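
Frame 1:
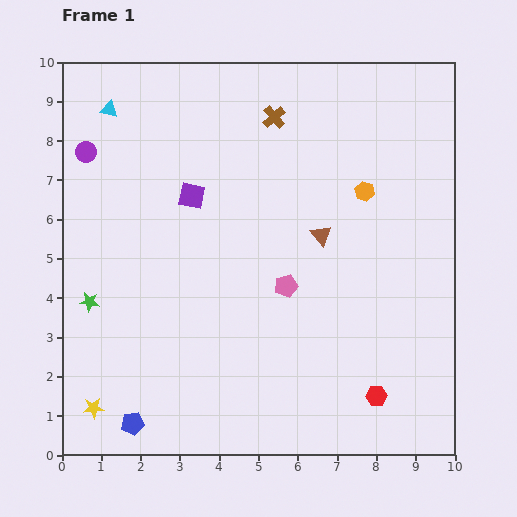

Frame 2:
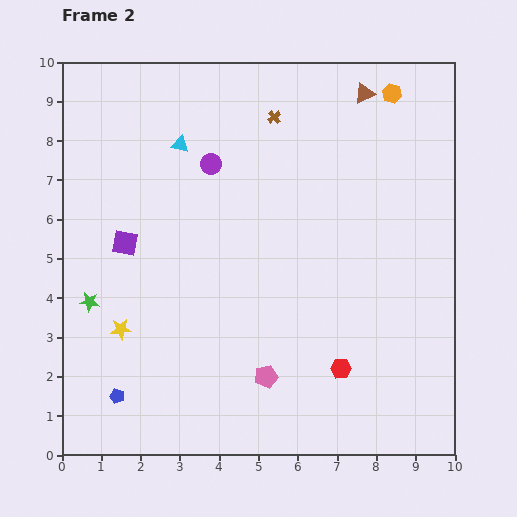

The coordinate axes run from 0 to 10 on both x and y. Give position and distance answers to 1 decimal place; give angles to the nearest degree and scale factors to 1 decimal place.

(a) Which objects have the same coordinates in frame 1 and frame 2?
the green star, the brown cross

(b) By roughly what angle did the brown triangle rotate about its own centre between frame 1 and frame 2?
45° clockwise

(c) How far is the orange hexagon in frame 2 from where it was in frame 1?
2.6

The orange hexagon moved from (7.7, 6.7) to (8.4, 9.2), a distance of √(0.7² + 2.5²) ≈ 2.6.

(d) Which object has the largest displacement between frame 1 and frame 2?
the brown triangle

(moved 3.8; next 3.2)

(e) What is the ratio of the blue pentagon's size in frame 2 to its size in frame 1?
0.6×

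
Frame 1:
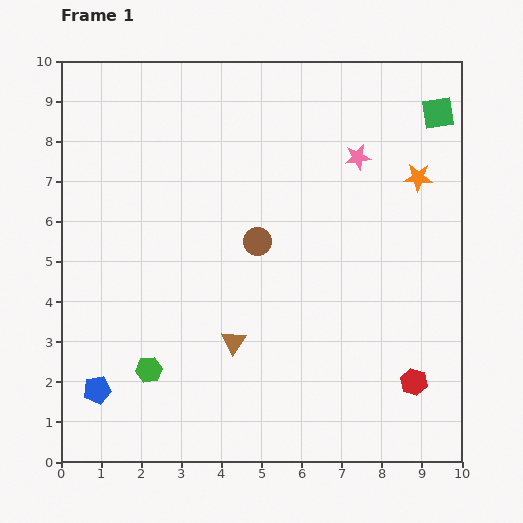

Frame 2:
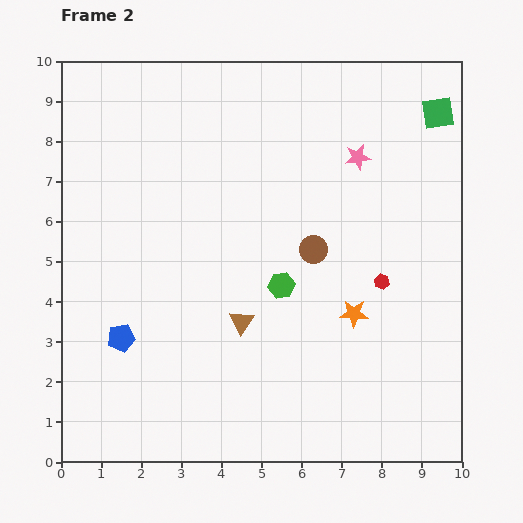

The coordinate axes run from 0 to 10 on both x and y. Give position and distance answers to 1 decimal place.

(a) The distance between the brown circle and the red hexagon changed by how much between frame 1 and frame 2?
-3.3

Distance in frame 1: 5.2. Distance in frame 2: 1.9.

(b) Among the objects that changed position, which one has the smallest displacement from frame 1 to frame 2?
the brown triangle

(moved 0.5)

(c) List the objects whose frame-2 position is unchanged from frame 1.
the green square, the pink star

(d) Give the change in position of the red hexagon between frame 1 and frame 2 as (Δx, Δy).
(-0.8, 2.5)

The red hexagon was at (8.8, 2.0) in frame 1 and (8.0, 4.5) in frame 2.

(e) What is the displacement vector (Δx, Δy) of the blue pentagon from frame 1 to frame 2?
(0.6, 1.3)

The blue pentagon was at (0.9, 1.8) in frame 1 and (1.5, 3.1) in frame 2.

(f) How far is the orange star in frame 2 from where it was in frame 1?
3.8

The orange star moved from (8.9, 7.1) to (7.3, 3.7), a distance of √(1.6² + 3.4²) ≈ 3.8.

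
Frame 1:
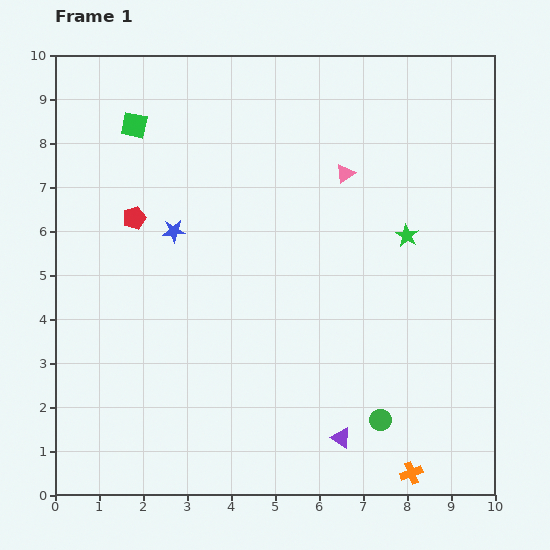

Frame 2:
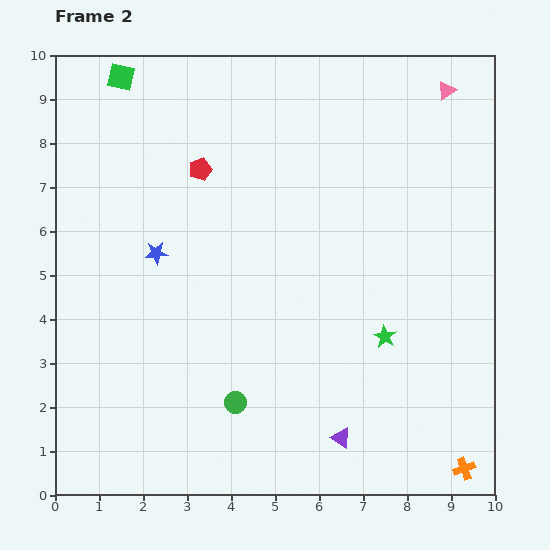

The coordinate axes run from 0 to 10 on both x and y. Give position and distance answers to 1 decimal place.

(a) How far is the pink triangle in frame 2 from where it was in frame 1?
3.0

The pink triangle moved from (6.6, 7.3) to (8.9, 9.2), a distance of √(2.3² + 1.9²) ≈ 3.0.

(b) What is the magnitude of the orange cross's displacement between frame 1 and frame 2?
1.2

The orange cross moved from (8.1, 0.5) to (9.3, 0.6), a distance of √(1.2² + 0.1²) ≈ 1.2.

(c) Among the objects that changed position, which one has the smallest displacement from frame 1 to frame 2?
the blue star

(moved 0.6)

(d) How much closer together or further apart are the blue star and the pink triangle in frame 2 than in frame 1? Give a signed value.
+3.5

Distance in frame 1: 4.1. Distance in frame 2: 7.6.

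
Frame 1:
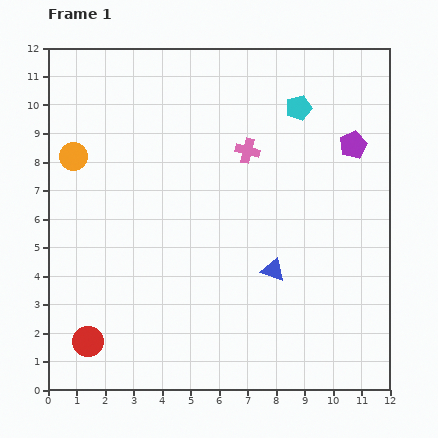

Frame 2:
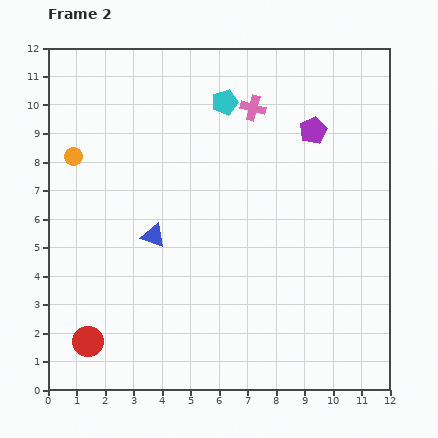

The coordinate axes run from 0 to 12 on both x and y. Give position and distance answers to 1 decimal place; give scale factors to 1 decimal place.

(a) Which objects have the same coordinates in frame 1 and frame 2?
the red circle, the orange circle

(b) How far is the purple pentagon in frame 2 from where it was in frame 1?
1.5

The purple pentagon moved from (10.7, 8.6) to (9.3, 9.1), a distance of √(1.4² + 0.5²) ≈ 1.5.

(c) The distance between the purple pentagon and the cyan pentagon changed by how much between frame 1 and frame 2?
+1.0

Distance in frame 1: 2.3. Distance in frame 2: 3.3.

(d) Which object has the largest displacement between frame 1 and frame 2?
the blue triangle

(moved 4.4; next 2.6)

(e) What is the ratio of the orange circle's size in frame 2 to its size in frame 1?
0.6×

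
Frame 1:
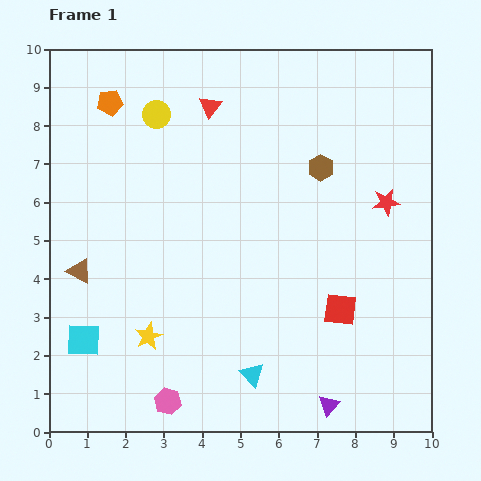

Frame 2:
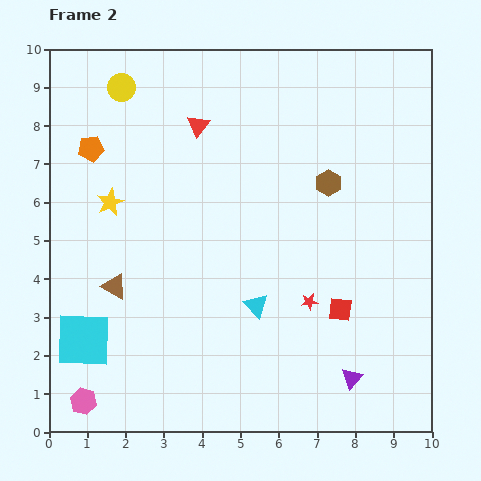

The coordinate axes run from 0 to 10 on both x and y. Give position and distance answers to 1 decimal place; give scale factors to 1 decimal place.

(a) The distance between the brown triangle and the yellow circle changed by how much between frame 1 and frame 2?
+0.6

Distance in frame 1: 4.6. Distance in frame 2: 5.2.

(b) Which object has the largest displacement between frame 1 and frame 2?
the yellow star

(moved 3.6; next 3.3)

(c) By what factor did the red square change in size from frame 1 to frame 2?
0.7×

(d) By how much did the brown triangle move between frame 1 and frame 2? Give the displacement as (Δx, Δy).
(0.9, -0.4)

The brown triangle was at (0.8, 4.2) in frame 1 and (1.7, 3.8) in frame 2.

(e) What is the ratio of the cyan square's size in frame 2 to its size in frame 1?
1.6×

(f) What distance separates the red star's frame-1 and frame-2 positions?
3.3

The red star moved from (8.8, 6.0) to (6.8, 3.4), a distance of √(2.0² + 2.6²) ≈ 3.3.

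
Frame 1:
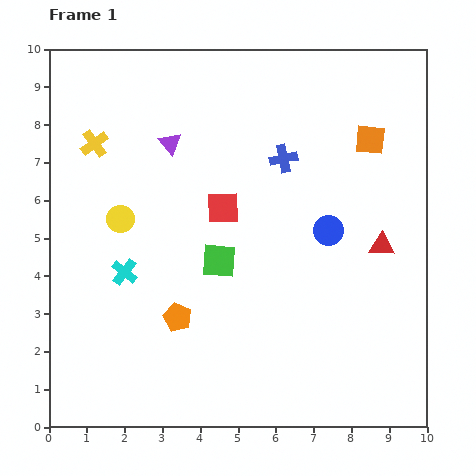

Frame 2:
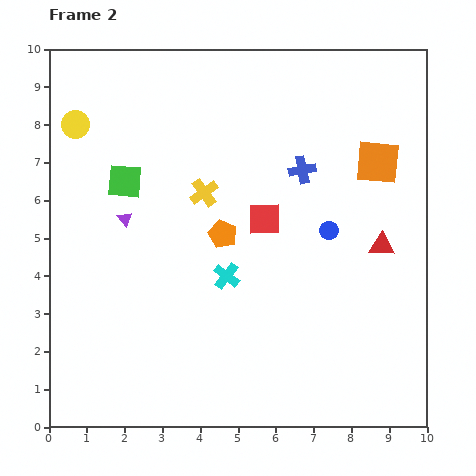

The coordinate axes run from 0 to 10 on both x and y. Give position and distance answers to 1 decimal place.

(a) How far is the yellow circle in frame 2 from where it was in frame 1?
2.8

The yellow circle moved from (1.9, 5.5) to (0.7, 8.0), a distance of √(1.2² + 2.5²) ≈ 2.8.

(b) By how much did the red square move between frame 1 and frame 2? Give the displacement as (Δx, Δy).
(1.1, -0.3)

The red square was at (4.6, 5.8) in frame 1 and (5.7, 5.5) in frame 2.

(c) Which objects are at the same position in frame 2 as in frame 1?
the blue circle, the red triangle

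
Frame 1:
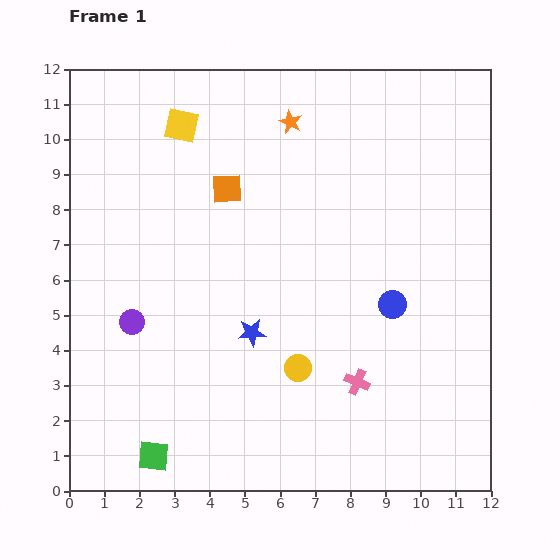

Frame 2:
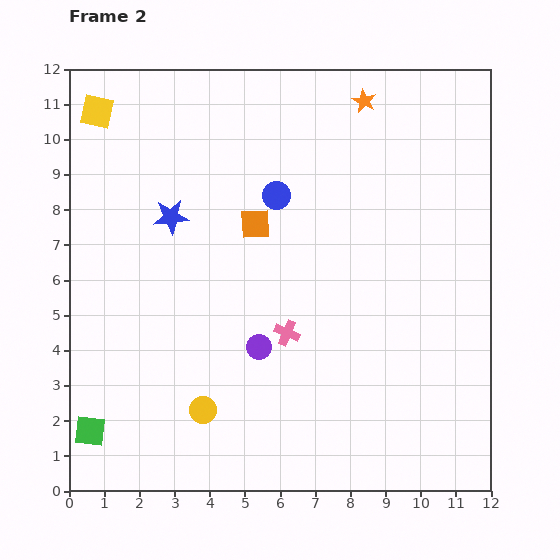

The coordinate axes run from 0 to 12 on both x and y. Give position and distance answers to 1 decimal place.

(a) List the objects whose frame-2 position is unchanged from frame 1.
none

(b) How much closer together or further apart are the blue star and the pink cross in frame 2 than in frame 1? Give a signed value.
+1.4

Distance in frame 1: 3.3. Distance in frame 2: 4.7.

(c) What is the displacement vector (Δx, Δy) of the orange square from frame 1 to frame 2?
(0.8, -1.0)

The orange square was at (4.5, 8.6) in frame 1 and (5.3, 7.6) in frame 2.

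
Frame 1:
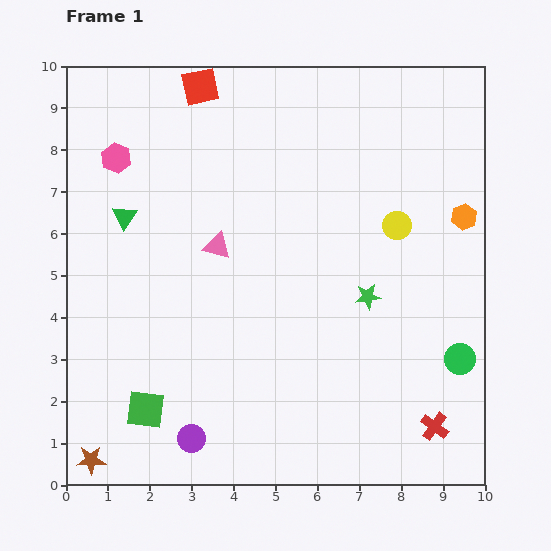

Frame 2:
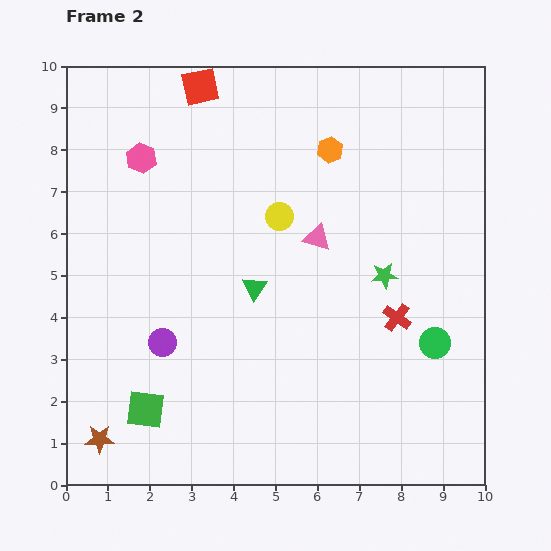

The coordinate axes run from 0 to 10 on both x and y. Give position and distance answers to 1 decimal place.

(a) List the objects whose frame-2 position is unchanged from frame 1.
the red square, the green square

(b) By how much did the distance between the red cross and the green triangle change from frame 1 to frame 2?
-5.4

Distance in frame 1: 8.9. Distance in frame 2: 3.5.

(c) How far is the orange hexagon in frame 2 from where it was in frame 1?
3.6

The orange hexagon moved from (9.5, 6.4) to (6.3, 8.0), a distance of √(3.2² + 1.6²) ≈ 3.6.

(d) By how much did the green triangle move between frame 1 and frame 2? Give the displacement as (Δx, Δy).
(3.1, -1.7)

The green triangle was at (1.4, 6.4) in frame 1 and (4.5, 4.7) in frame 2.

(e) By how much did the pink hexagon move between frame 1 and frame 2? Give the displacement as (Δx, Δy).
(0.6, 0.0)

The pink hexagon was at (1.2, 7.8) in frame 1 and (1.8, 7.8) in frame 2.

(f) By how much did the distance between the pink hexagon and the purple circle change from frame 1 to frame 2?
-2.5

Distance in frame 1: 6.9. Distance in frame 2: 4.4.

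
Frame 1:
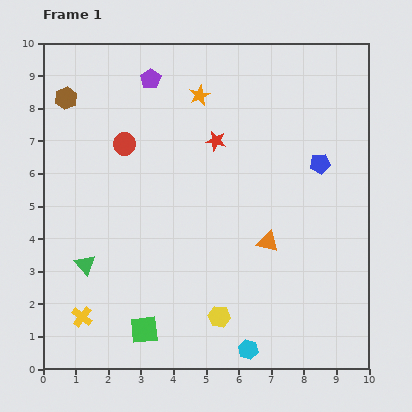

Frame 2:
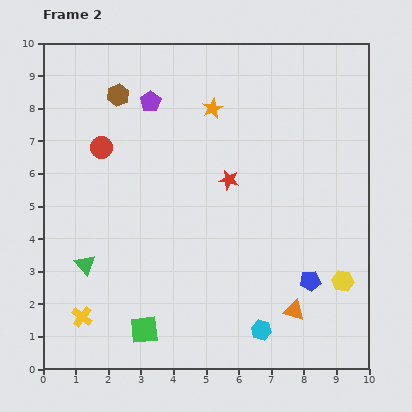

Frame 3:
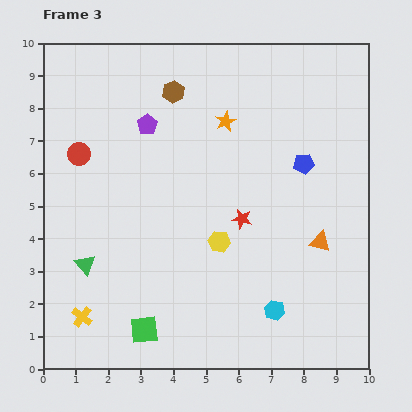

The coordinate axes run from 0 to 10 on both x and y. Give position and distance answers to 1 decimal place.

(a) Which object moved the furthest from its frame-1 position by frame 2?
the yellow hexagon

(moved 4.0; next 3.6)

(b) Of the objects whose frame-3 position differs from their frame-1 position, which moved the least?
the blue pentagon

(moved 0.5)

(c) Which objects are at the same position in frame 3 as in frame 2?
the green triangle, the green square, the yellow cross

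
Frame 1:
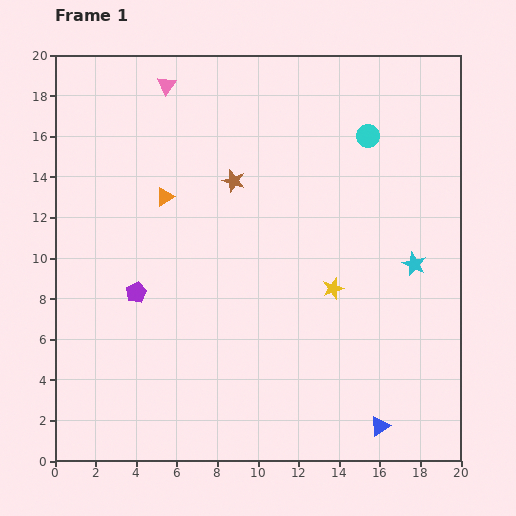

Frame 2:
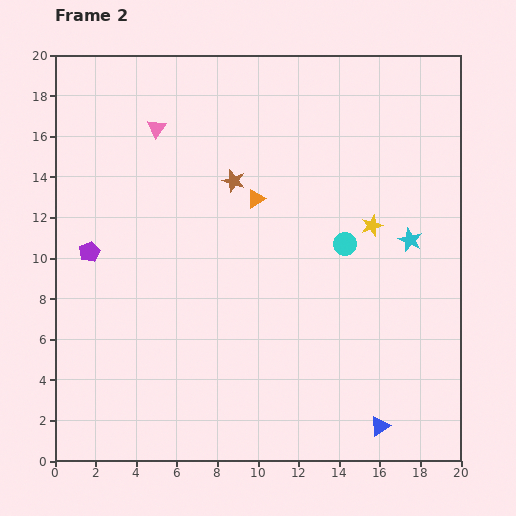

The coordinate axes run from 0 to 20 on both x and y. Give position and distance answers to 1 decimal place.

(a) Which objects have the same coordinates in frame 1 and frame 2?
the blue triangle, the brown star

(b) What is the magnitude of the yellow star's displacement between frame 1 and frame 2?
3.6

The yellow star moved from (13.7, 8.5) to (15.6, 11.6), a distance of √(1.9² + 3.1²) ≈ 3.6.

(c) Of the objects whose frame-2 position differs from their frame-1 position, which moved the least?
the cyan star

(moved 1.2)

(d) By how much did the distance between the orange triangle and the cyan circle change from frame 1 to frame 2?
-5.5

Distance in frame 1: 10.4. Distance in frame 2: 4.9.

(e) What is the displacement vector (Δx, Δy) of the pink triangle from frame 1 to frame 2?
(-0.5, -2.1)

The pink triangle was at (5.5, 18.5) in frame 1 and (5.0, 16.4) in frame 2.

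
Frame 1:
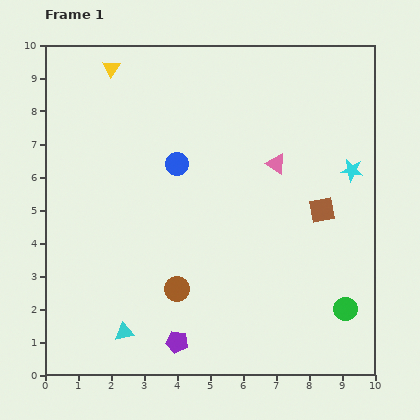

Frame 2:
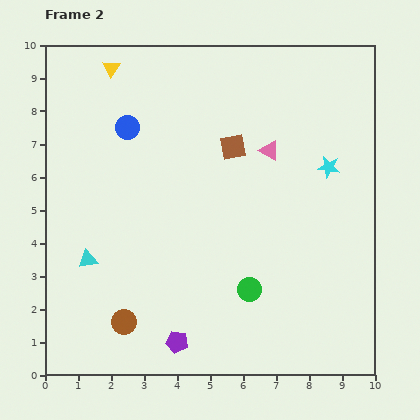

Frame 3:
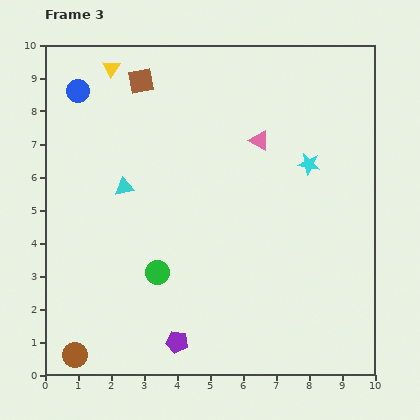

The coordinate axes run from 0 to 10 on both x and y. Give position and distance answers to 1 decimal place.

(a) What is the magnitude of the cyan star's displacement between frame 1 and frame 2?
0.7

The cyan star moved from (9.3, 6.2) to (8.6, 6.3), a distance of √(0.7² + 0.1²) ≈ 0.7.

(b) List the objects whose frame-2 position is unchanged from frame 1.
the yellow triangle, the purple pentagon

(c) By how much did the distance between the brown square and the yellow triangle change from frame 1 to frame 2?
-3.3

Distance in frame 1: 7.7. Distance in frame 2: 4.4.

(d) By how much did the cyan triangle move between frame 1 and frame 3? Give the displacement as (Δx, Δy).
(0.0, 4.4)

The cyan triangle was at (2.4, 1.3) in frame 1 and (2.4, 5.7) in frame 3.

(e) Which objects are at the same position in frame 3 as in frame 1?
the yellow triangle, the purple pentagon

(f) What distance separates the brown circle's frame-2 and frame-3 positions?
1.8

The brown circle moved from (2.4, 1.6) to (0.9, 0.6), a distance of √(1.5² + 1.0²) ≈ 1.8.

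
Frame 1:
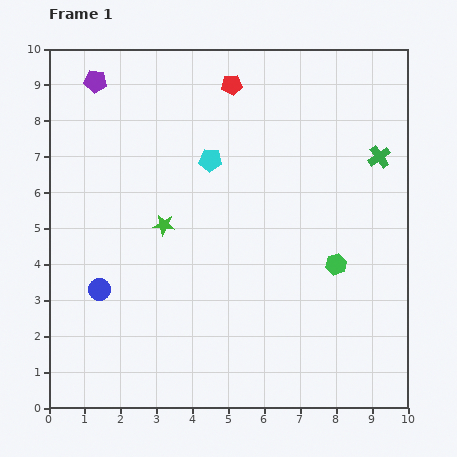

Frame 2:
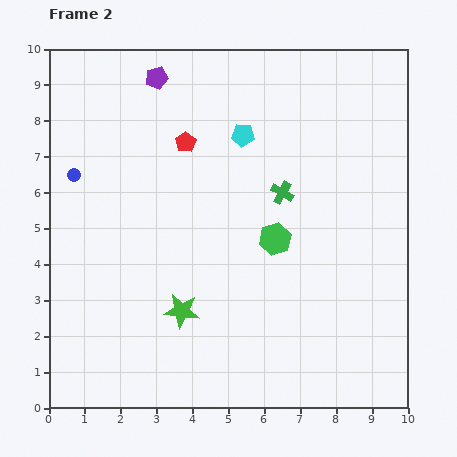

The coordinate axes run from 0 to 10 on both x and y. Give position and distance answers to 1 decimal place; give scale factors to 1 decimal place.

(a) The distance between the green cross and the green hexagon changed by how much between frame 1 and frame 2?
-1.9

Distance in frame 1: 3.2. Distance in frame 2: 1.3.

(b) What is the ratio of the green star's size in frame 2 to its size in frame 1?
1.7×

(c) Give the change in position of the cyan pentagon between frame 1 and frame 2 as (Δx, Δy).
(0.9, 0.7)

The cyan pentagon was at (4.5, 6.9) in frame 1 and (5.4, 7.6) in frame 2.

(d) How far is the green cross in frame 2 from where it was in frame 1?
2.9

The green cross moved from (9.2, 7.0) to (6.5, 6.0), a distance of √(2.7² + 1.0²) ≈ 2.9.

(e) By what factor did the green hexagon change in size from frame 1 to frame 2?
1.5×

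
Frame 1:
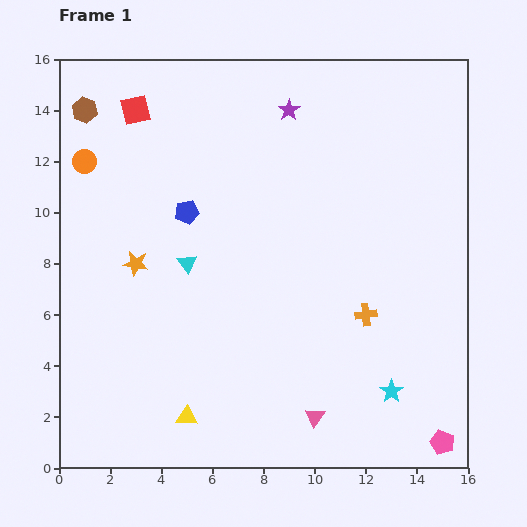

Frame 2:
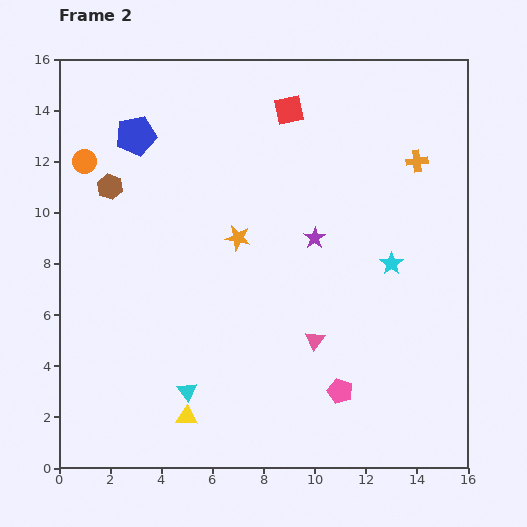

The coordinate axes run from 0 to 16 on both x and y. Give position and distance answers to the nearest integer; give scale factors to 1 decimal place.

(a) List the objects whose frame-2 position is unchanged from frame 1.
the yellow triangle, the orange circle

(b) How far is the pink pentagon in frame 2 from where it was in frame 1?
4

The pink pentagon moved from (15, 1) to (11, 3), a distance of √(4² + 2²) ≈ 4.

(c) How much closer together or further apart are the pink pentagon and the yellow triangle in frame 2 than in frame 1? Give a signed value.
-4

Distance in frame 1: 10. Distance in frame 2: 6.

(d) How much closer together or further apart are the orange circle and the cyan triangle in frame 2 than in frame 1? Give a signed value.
+4

Distance in frame 1: 6. Distance in frame 2: 10.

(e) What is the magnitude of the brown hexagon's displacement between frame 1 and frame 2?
3

The brown hexagon moved from (1, 14) to (2, 11), a distance of √(1² + 3²) ≈ 3.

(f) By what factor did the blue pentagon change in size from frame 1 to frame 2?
1.7×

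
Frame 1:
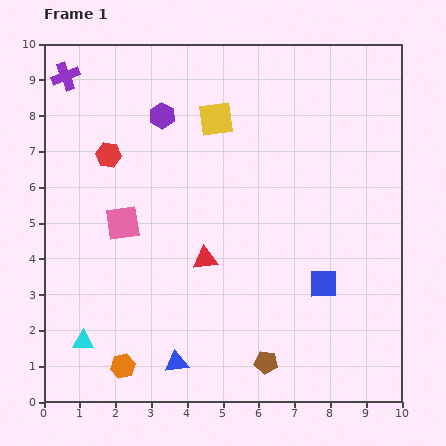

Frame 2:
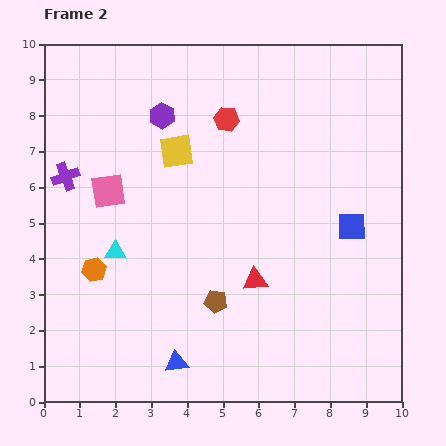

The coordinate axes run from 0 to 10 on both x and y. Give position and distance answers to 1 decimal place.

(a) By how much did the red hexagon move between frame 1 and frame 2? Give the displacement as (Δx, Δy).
(3.3, 1.0)

The red hexagon was at (1.8, 6.9) in frame 1 and (5.1, 7.9) in frame 2.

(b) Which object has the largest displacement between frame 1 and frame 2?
the red hexagon

(moved 3.4; next 2.8)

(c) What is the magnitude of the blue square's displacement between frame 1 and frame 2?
1.8

The blue square moved from (7.8, 3.3) to (8.6, 4.9), a distance of √(0.8² + 1.6²) ≈ 1.8.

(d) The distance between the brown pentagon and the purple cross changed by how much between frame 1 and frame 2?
-4.3

Distance in frame 1: 9.8. Distance in frame 2: 5.5.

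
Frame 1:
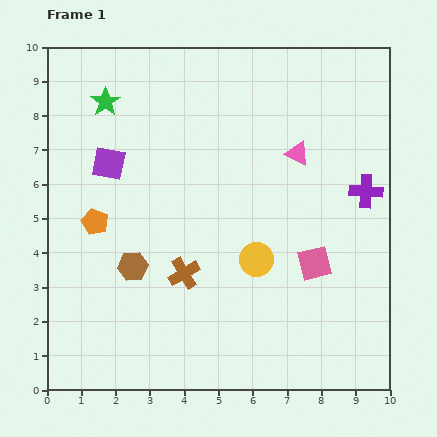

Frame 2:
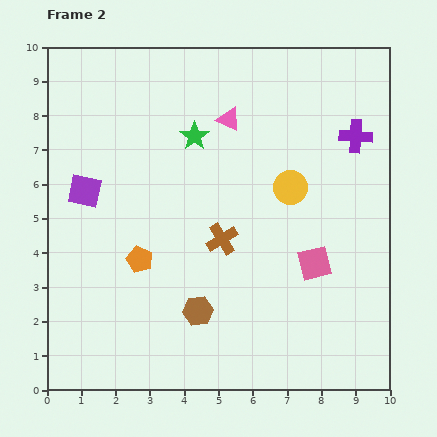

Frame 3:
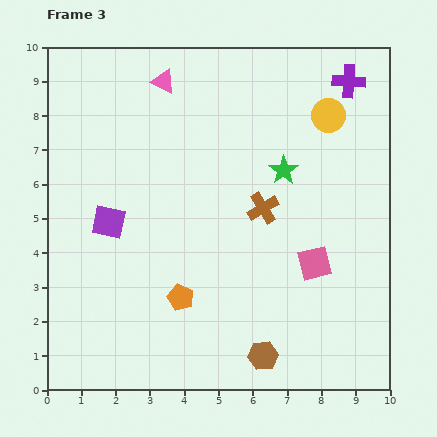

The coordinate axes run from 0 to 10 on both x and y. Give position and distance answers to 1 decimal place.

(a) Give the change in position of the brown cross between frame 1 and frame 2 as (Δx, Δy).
(1.1, 1.0)

The brown cross was at (4.0, 3.4) in frame 1 and (5.1, 4.4) in frame 2.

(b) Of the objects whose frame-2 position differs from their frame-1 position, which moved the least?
the purple square

(moved 1.1)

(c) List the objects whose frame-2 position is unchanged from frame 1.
the pink square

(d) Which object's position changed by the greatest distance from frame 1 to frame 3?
the green star

(moved 5.6; next 4.7)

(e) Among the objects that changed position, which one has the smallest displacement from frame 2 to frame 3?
the purple square

(moved 1.1)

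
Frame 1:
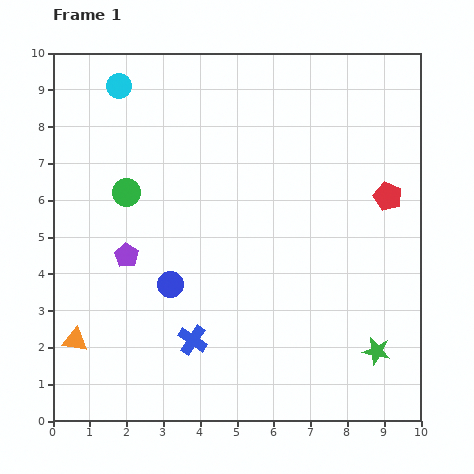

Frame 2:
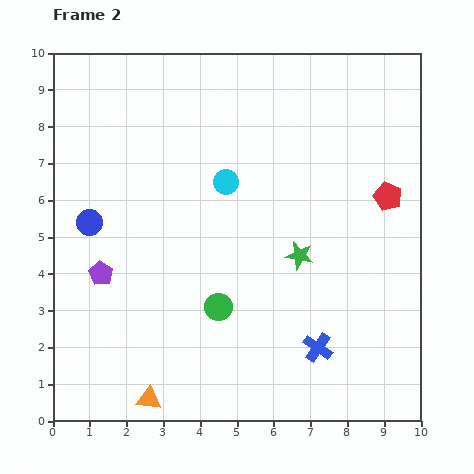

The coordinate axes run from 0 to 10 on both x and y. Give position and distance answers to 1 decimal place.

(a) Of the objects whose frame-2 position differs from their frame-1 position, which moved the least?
the purple pentagon

(moved 0.9)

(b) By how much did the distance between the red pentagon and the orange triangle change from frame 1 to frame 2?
-0.9

Distance in frame 1: 9.4. Distance in frame 2: 8.5.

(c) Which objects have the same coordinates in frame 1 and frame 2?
the red pentagon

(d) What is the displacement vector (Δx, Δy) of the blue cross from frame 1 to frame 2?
(3.4, -0.2)

The blue cross was at (3.8, 2.2) in frame 1 and (7.2, 2.0) in frame 2.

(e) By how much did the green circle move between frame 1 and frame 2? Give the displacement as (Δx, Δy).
(2.5, -3.1)

The green circle was at (2.0, 6.2) in frame 1 and (4.5, 3.1) in frame 2.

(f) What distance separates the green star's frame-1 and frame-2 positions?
3.3

The green star moved from (8.8, 1.9) to (6.7, 4.5), a distance of √(2.1² + 2.6²) ≈ 3.3.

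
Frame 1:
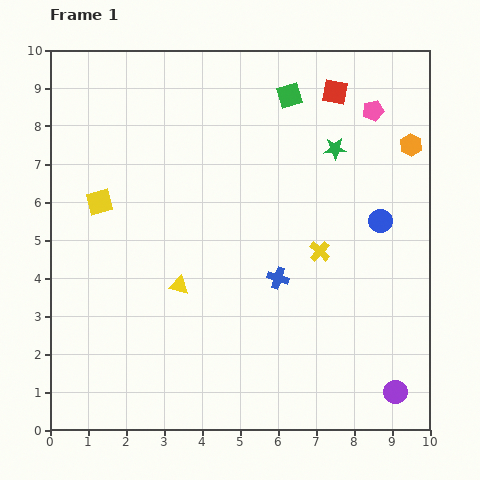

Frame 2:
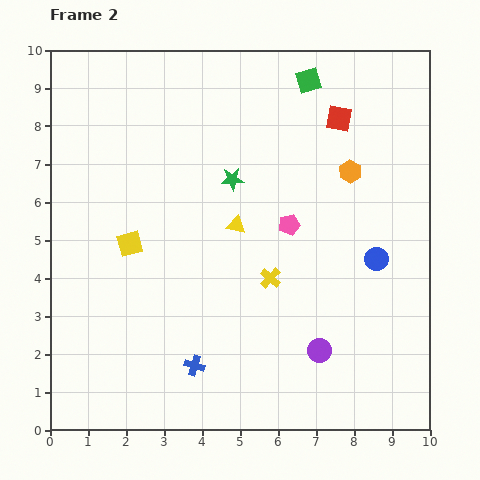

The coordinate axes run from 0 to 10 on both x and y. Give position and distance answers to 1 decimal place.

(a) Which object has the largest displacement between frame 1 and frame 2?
the pink pentagon

(moved 3.7; next 3.2)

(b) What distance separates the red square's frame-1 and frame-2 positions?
0.7

The red square moved from (7.5, 8.9) to (7.6, 8.2), a distance of √(0.1² + 0.7²) ≈ 0.7.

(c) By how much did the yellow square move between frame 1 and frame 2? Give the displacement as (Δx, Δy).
(0.8, -1.1)

The yellow square was at (1.3, 6.0) in frame 1 and (2.1, 4.9) in frame 2.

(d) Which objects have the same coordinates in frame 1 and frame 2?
none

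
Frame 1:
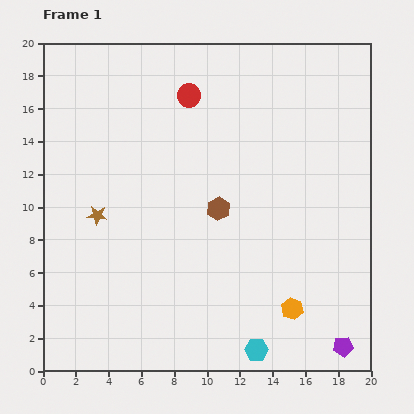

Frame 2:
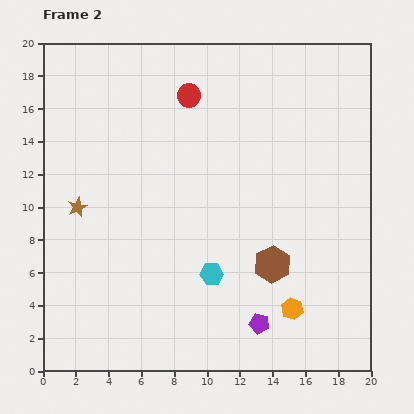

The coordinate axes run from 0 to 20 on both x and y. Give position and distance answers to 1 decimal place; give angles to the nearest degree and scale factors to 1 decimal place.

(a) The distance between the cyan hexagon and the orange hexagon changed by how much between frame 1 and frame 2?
+2.0

Distance in frame 1: 3.3. Distance in frame 2: 5.3.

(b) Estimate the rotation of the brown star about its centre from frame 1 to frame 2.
29° counter-clockwise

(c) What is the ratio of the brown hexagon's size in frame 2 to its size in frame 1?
1.6×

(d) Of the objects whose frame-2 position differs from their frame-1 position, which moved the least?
the brown star

(moved 1.3)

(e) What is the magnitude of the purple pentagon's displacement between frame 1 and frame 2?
5.3

The purple pentagon moved from (18.3, 1.5) to (13.2, 2.9), a distance of √(5.1² + 1.4²) ≈ 5.3.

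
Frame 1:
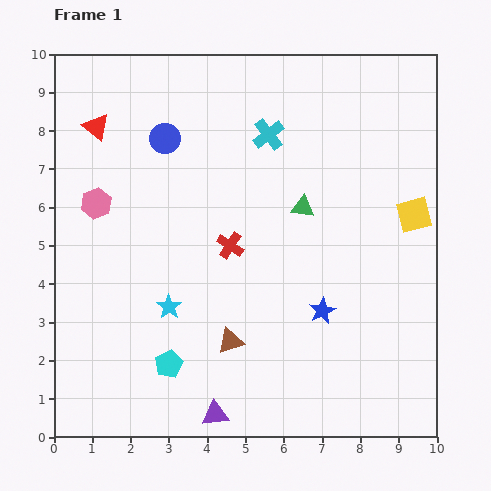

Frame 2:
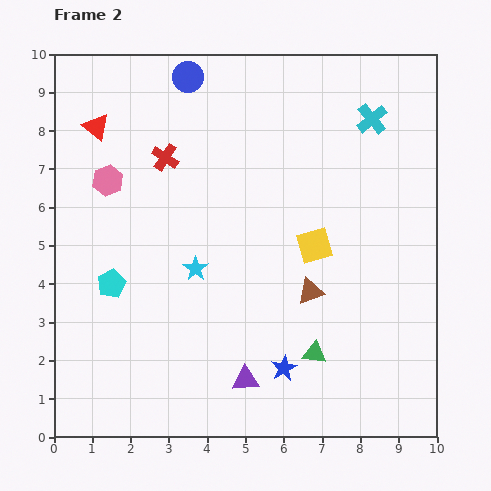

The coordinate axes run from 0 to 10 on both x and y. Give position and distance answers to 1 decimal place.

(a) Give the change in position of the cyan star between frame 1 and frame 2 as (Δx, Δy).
(0.7, 1.0)

The cyan star was at (3.0, 3.4) in frame 1 and (3.7, 4.4) in frame 2.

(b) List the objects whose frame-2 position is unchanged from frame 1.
the red triangle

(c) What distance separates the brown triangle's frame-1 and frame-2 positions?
2.5

The brown triangle moved from (4.6, 2.5) to (6.7, 3.8), a distance of √(2.1² + 1.3²) ≈ 2.5.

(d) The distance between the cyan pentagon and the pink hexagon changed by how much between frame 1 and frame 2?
-1.9

Distance in frame 1: 4.6. Distance in frame 2: 2.7.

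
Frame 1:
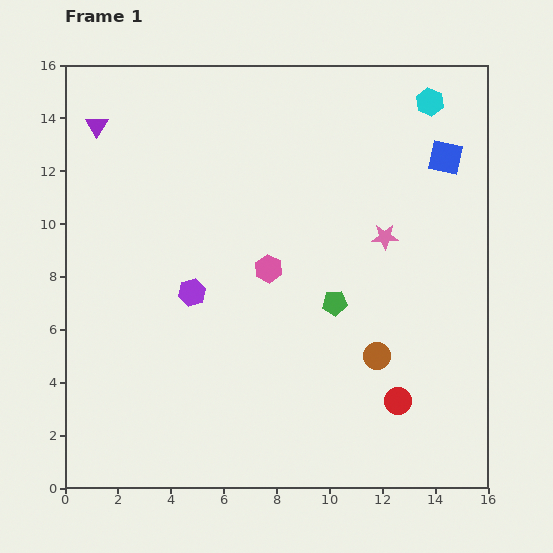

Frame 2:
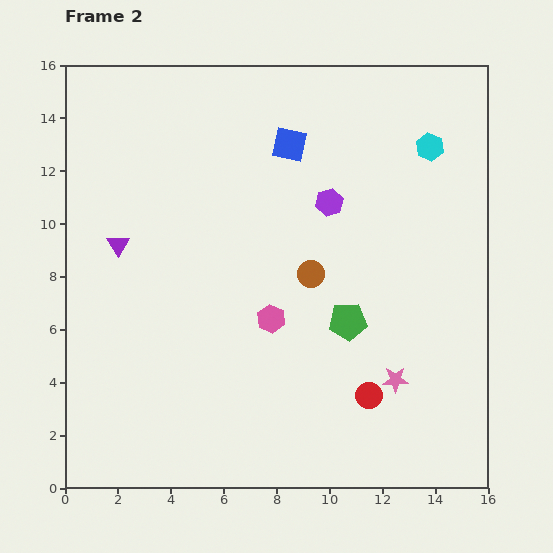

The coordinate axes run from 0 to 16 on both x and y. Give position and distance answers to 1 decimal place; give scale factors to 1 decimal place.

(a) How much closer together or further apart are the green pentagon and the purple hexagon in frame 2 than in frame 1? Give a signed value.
-0.8

Distance in frame 1: 5.4. Distance in frame 2: 4.6.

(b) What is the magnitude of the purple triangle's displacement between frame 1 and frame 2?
4.6

The purple triangle moved from (1.2, 13.7) to (2.0, 9.2), a distance of √(0.8² + 4.5²) ≈ 4.6.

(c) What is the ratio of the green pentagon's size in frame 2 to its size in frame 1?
1.5×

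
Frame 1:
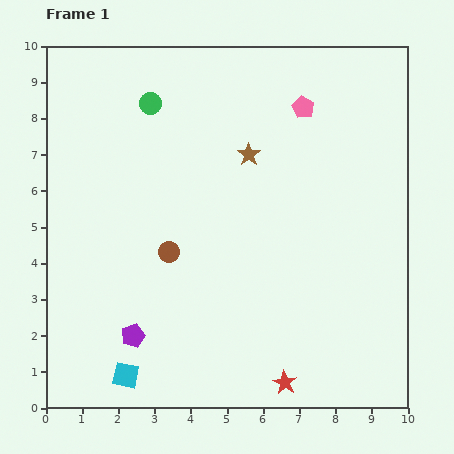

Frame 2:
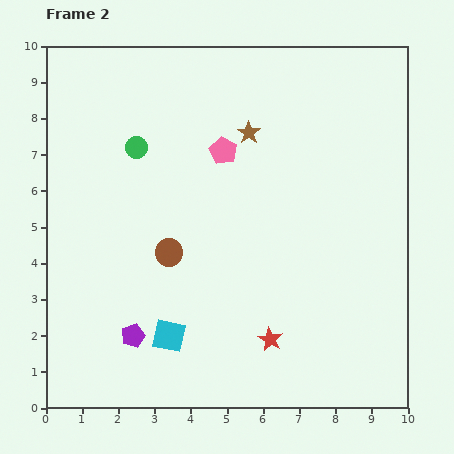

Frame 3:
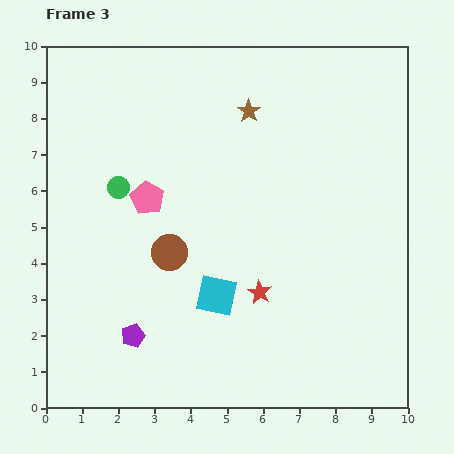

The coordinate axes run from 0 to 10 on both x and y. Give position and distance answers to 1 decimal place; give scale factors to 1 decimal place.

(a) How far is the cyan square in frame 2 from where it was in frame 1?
1.6

The cyan square moved from (2.2, 0.9) to (3.4, 2.0), a distance of √(1.2² + 1.1²) ≈ 1.6.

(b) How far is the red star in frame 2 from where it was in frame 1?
1.3

The red star moved from (6.6, 0.7) to (6.2, 1.9), a distance of √(0.4² + 1.2²) ≈ 1.3.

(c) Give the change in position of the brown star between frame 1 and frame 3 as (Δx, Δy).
(0.0, 1.2)

The brown star was at (5.6, 7.0) in frame 1 and (5.6, 8.2) in frame 3.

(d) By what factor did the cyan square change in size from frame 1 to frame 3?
1.5×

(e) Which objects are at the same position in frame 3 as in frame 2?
the brown circle, the purple pentagon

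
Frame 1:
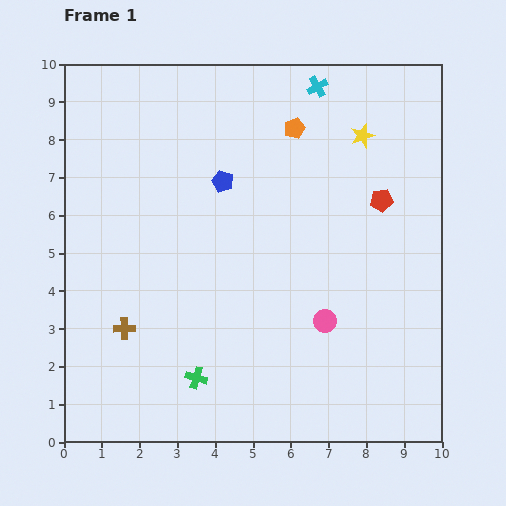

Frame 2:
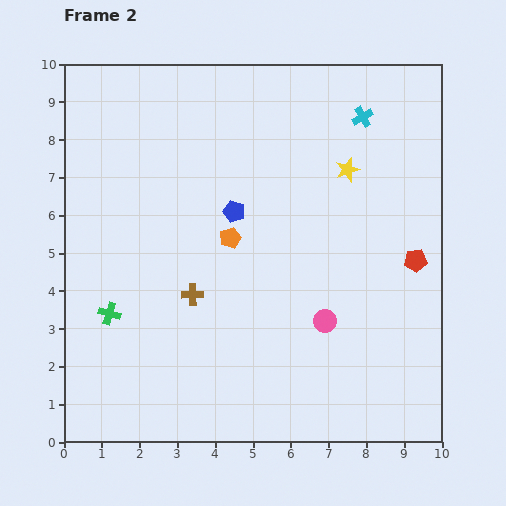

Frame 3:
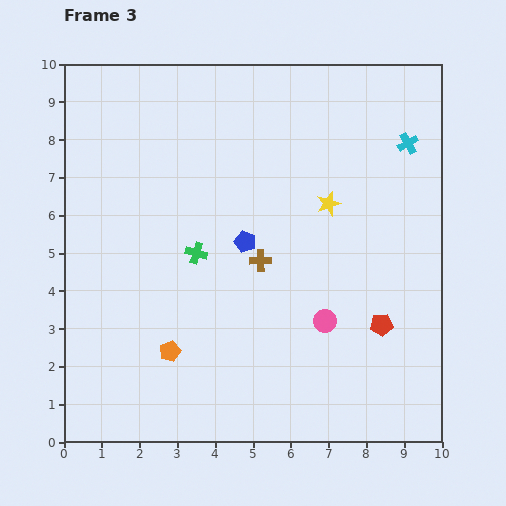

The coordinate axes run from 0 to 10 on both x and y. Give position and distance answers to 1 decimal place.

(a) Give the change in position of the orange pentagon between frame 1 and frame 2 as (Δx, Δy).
(-1.7, -2.9)

The orange pentagon was at (6.1, 8.3) in frame 1 and (4.4, 5.4) in frame 2.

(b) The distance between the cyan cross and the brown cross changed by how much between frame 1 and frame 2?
-1.7

Distance in frame 1: 8.2. Distance in frame 2: 6.5.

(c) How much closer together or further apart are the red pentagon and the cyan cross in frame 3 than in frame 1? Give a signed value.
+1.5

Distance in frame 1: 3.4. Distance in frame 3: 4.9.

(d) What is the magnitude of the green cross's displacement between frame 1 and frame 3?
3.3

The green cross moved from (3.5, 1.7) to (3.5, 5.0), a distance of √(0.0² + 3.3²) ≈ 3.3.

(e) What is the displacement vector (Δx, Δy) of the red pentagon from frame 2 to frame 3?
(-0.9, -1.7)

The red pentagon was at (9.3, 4.8) in frame 2 and (8.4, 3.1) in frame 3.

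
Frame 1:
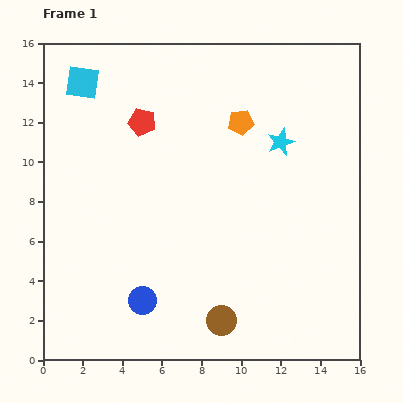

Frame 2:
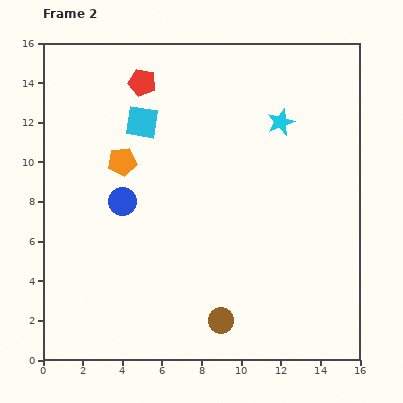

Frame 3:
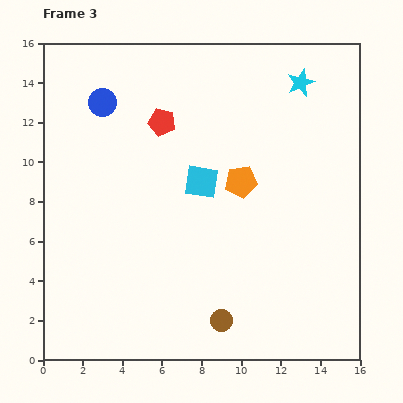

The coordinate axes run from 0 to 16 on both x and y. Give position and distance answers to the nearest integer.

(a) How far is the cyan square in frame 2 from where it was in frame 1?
4

The cyan square moved from (2, 14) to (5, 12), a distance of √(3² + 2²) ≈ 4.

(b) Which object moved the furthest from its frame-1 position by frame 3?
the blue circle

(moved 10; next 8)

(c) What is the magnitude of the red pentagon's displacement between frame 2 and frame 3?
2

The red pentagon moved from (5, 14) to (6, 12), a distance of √(1² + 2²) ≈ 2.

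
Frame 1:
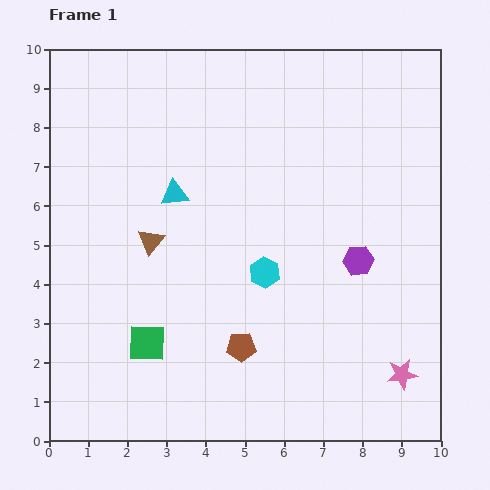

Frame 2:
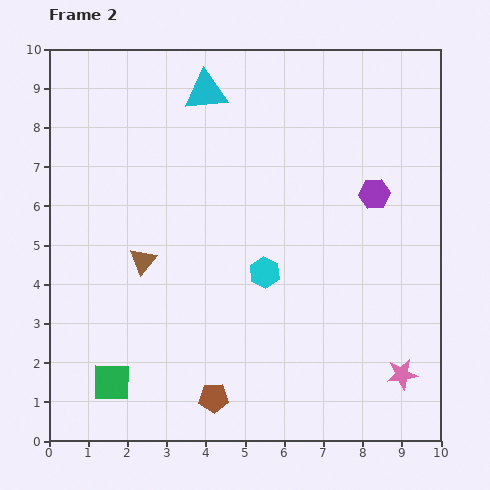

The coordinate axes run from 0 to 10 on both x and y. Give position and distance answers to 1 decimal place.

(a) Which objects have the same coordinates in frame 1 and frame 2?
the pink star, the cyan hexagon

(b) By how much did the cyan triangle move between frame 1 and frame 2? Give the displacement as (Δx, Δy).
(0.8, 2.6)

The cyan triangle was at (3.2, 6.3) in frame 1 and (4.0, 8.9) in frame 2.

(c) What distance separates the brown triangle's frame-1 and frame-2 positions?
0.5

The brown triangle moved from (2.6, 5.1) to (2.4, 4.6), a distance of √(0.2² + 0.5²) ≈ 0.5.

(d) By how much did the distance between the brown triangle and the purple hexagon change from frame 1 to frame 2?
+0.8

Distance in frame 1: 5.3. Distance in frame 2: 6.1.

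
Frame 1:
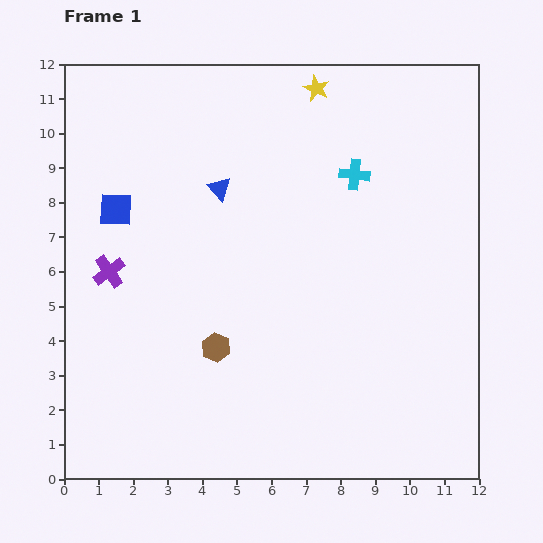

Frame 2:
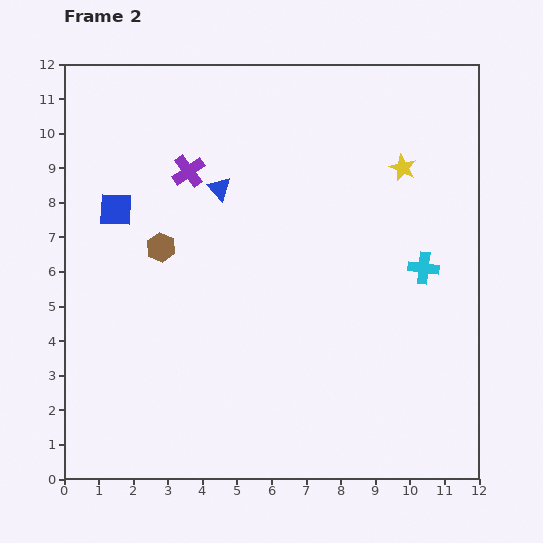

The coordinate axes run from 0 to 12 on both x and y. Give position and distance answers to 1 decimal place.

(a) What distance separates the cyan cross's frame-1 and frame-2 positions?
3.4

The cyan cross moved from (8.4, 8.8) to (10.4, 6.1), a distance of √(2.0² + 2.7²) ≈ 3.4.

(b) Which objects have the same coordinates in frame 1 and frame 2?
the blue square, the blue triangle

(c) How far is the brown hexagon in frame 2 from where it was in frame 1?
3.3

The brown hexagon moved from (4.4, 3.8) to (2.8, 6.7), a distance of √(1.6² + 2.9²) ≈ 3.3.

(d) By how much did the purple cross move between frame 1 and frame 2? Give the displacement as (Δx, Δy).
(2.3, 2.9)

The purple cross was at (1.3, 6.0) in frame 1 and (3.6, 8.9) in frame 2.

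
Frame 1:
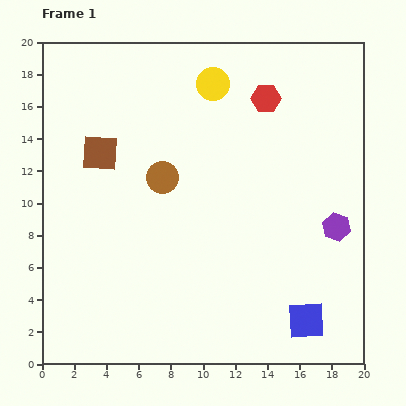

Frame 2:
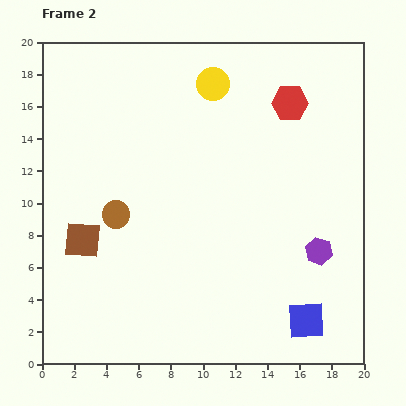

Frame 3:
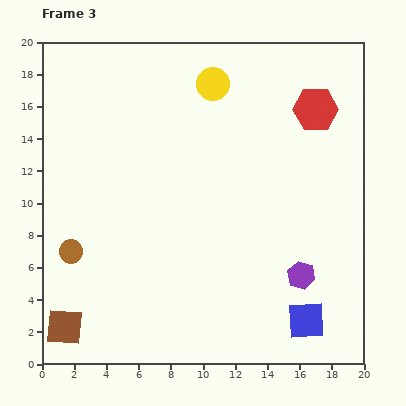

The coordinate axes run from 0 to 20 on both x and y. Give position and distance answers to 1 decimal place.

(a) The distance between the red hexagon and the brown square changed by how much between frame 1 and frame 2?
+4.6

Distance in frame 1: 10.8. Distance in frame 2: 15.4.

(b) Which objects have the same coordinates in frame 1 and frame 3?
the blue square, the yellow circle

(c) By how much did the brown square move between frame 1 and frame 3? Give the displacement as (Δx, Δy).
(-2.2, -10.8)

The brown square was at (3.6, 13.1) in frame 1 and (1.4, 2.3) in frame 3.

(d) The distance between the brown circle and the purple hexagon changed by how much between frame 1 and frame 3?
+3.2

Distance in frame 1: 11.2. Distance in frame 3: 14.4.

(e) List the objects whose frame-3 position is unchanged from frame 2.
the blue square, the yellow circle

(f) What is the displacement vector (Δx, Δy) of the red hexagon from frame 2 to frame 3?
(1.6, -0.4)

The red hexagon was at (15.4, 16.2) in frame 2 and (17.0, 15.8) in frame 3.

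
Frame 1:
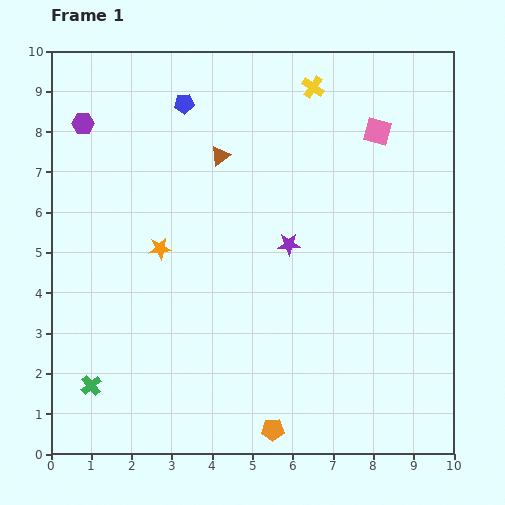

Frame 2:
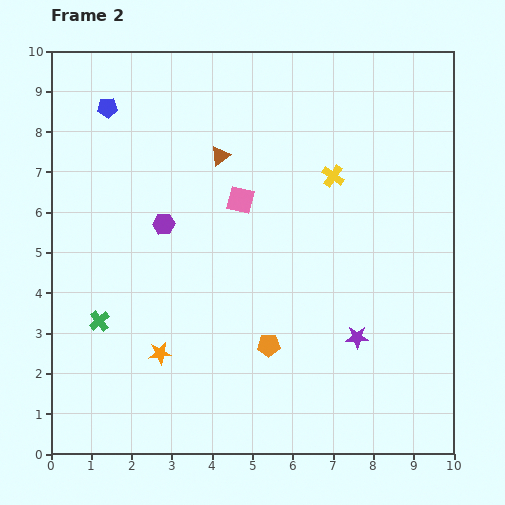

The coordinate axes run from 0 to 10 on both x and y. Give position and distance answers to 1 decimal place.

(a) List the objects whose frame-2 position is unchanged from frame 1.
the brown triangle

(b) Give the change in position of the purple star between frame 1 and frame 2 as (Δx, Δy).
(1.7, -2.3)

The purple star was at (5.9, 5.2) in frame 1 and (7.6, 2.9) in frame 2.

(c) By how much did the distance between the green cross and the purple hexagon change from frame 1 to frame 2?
-3.6

Distance in frame 1: 6.5. Distance in frame 2: 2.9.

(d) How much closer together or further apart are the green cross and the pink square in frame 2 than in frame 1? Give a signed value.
-4.9

Distance in frame 1: 9.5. Distance in frame 2: 4.6.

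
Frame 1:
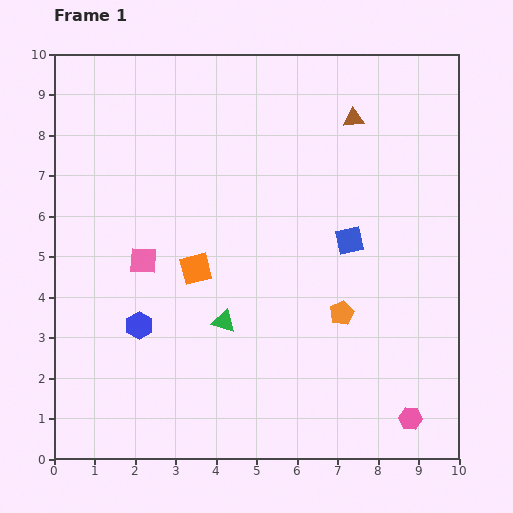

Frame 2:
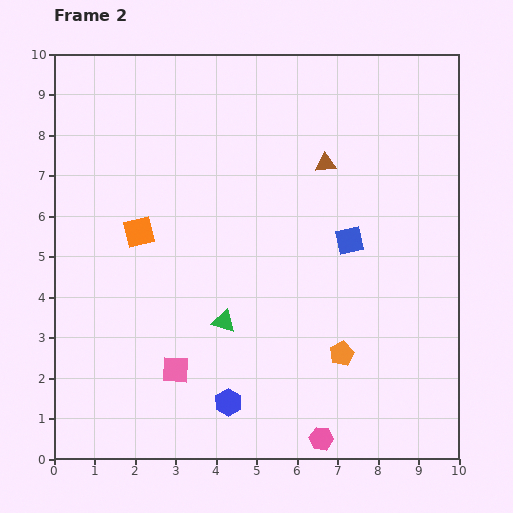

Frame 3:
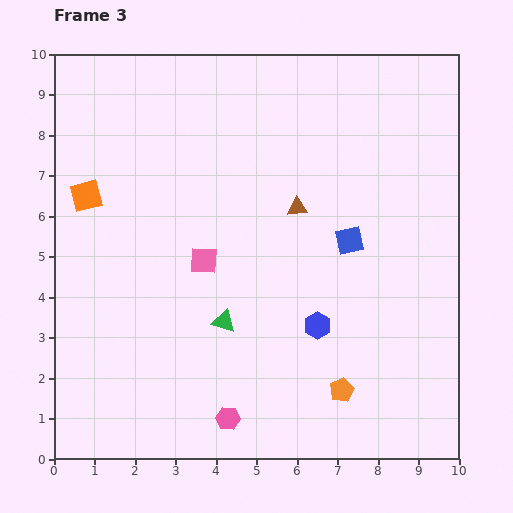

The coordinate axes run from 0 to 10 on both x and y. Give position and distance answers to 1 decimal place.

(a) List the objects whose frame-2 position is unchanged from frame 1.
the blue square, the green triangle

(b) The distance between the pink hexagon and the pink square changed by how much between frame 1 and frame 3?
-3.8

Distance in frame 1: 7.7. Distance in frame 3: 3.9.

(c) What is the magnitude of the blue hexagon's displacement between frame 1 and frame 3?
4.4

The blue hexagon moved from (2.1, 3.3) to (6.5, 3.3), a distance of √(4.4² + 0.0²) ≈ 4.4.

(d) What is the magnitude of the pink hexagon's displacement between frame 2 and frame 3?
2.4

The pink hexagon moved from (6.6, 0.5) to (4.3, 1.0), a distance of √(2.3² + 0.5²) ≈ 2.4.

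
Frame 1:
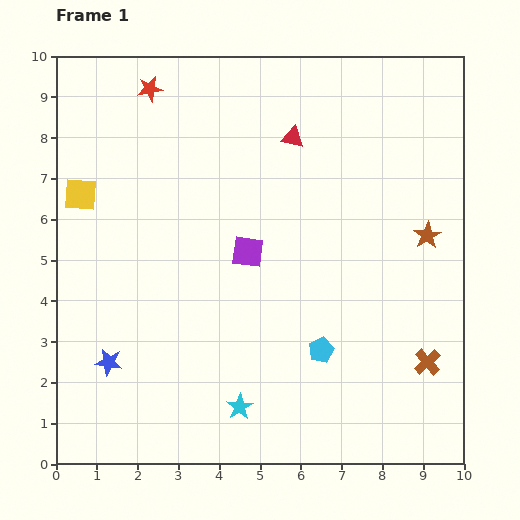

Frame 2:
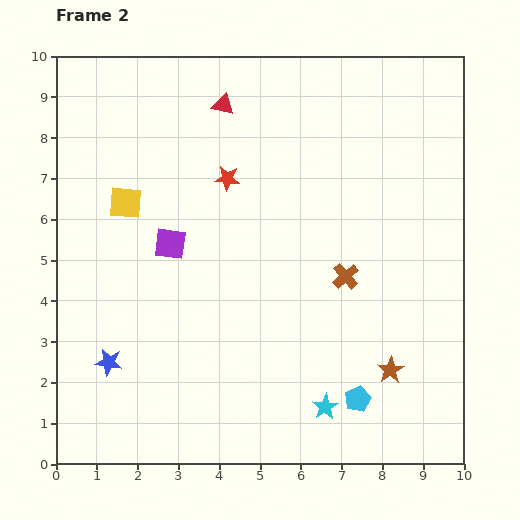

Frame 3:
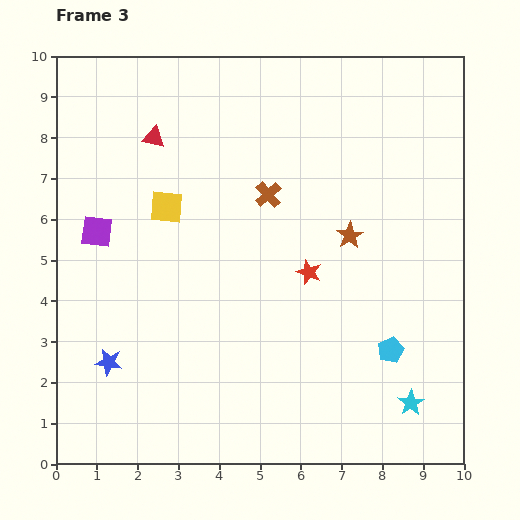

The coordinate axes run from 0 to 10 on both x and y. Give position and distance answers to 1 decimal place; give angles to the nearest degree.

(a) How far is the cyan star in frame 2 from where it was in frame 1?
2.1

The cyan star moved from (4.5, 1.4) to (6.6, 1.4), a distance of √(2.1² + 0.0²) ≈ 2.1.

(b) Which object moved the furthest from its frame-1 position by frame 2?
the brown star

(moved 3.4; next 2.9)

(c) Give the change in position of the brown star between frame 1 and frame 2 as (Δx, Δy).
(-0.9, -3.3)

The brown star was at (9.1, 5.6) in frame 1 and (8.2, 2.3) in frame 2.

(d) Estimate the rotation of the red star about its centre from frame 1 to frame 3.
31° clockwise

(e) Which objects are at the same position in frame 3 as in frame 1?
the blue star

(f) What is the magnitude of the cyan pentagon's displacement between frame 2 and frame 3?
1.4

The cyan pentagon moved from (7.4, 1.6) to (8.2, 2.8), a distance of √(0.8² + 1.2²) ≈ 1.4.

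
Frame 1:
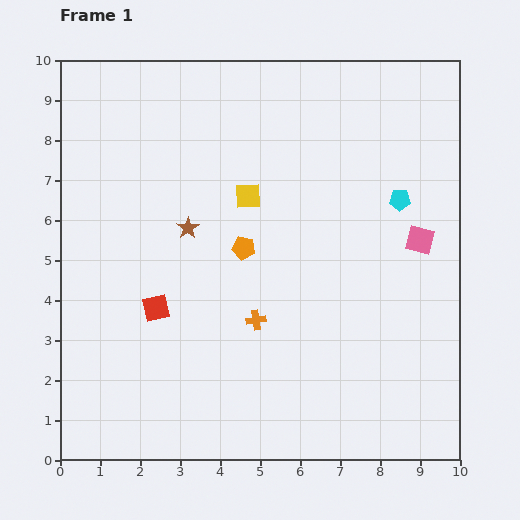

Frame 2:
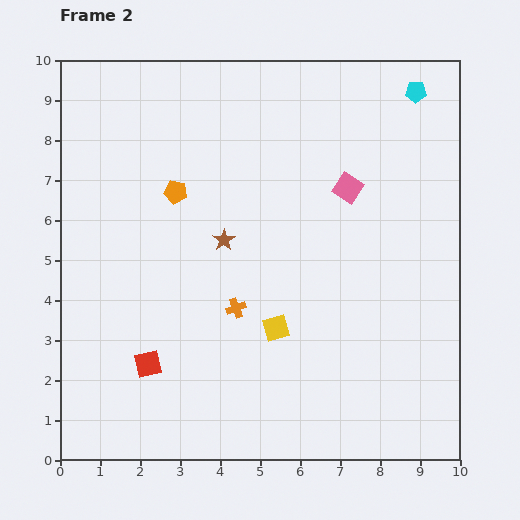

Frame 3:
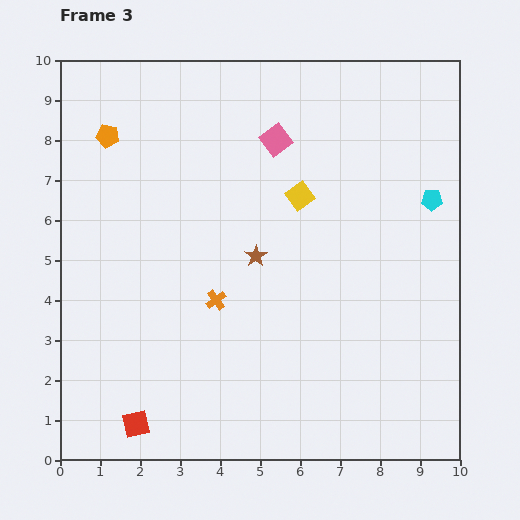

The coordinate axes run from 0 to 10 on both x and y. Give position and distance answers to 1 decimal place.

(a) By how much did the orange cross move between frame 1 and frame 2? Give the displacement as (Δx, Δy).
(-0.5, 0.3)

The orange cross was at (4.9, 3.5) in frame 1 and (4.4, 3.8) in frame 2.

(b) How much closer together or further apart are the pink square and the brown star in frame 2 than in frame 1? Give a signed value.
-2.4

Distance in frame 1: 5.8. Distance in frame 2: 3.4.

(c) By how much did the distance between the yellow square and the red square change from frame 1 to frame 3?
+3.4

Distance in frame 1: 3.6. Distance in frame 3: 7.0.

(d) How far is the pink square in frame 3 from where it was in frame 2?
2.2

The pink square moved from (7.2, 6.8) to (5.4, 8.0), a distance of √(1.8² + 1.2²) ≈ 2.2.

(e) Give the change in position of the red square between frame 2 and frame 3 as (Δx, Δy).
(-0.3, -1.5)

The red square was at (2.2, 2.4) in frame 2 and (1.9, 0.9) in frame 3.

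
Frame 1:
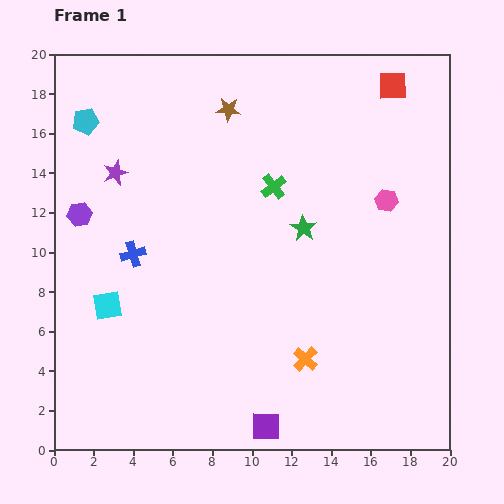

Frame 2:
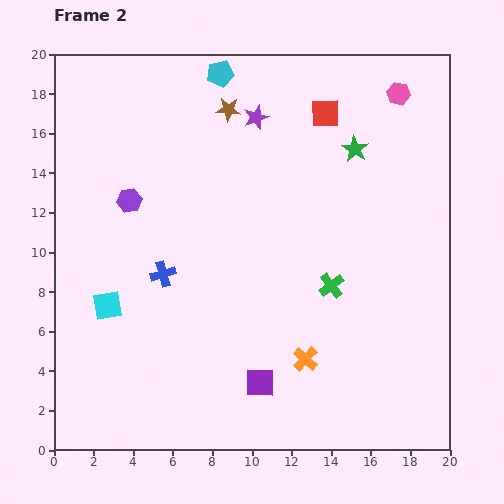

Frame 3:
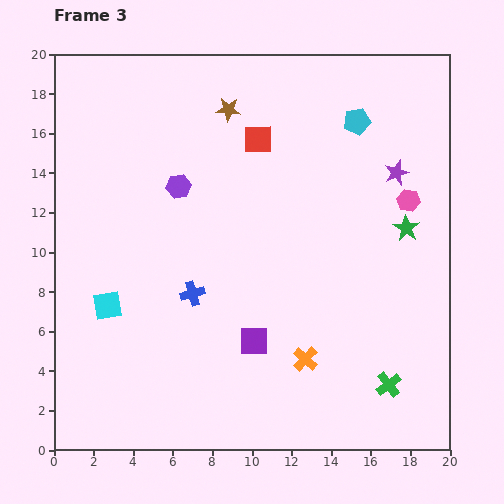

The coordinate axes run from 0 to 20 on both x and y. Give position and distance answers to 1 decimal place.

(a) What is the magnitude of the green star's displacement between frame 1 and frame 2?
4.8

The green star moved from (12.6, 11.2) to (15.2, 15.2), a distance of √(2.6² + 4.0²) ≈ 4.8.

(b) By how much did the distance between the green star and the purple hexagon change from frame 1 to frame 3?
+0.4

Distance in frame 1: 11.3. Distance in frame 3: 11.7.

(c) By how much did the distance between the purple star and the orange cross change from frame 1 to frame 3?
-2.9

Distance in frame 1: 13.4. Distance in frame 3: 10.5.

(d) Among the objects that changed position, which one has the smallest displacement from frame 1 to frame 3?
the pink hexagon

(moved 1.1)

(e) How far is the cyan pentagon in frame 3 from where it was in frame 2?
7.3

The cyan pentagon moved from (8.4, 19.0) to (15.3, 16.6), a distance of √(6.9² + 2.4²) ≈ 7.3.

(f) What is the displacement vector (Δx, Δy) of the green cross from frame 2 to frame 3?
(2.9, -5.0)

The green cross was at (14.0, 8.3) in frame 2 and (16.9, 3.3) in frame 3.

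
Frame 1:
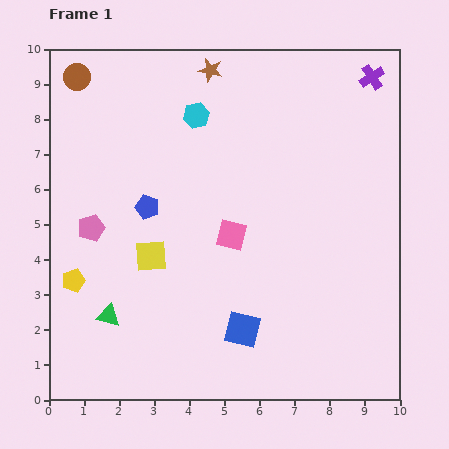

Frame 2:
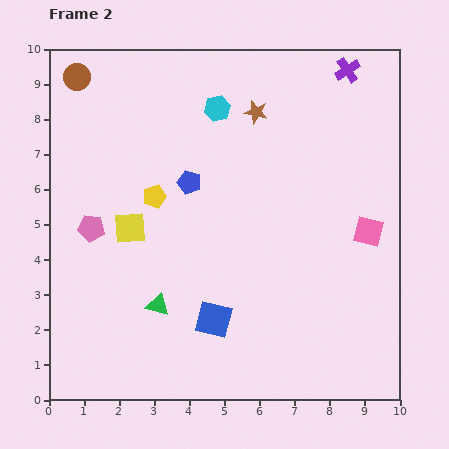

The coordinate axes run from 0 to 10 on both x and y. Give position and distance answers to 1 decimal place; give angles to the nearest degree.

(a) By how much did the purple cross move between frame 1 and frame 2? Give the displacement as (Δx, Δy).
(-0.7, 0.2)

The purple cross was at (9.2, 9.2) in frame 1 and (8.5, 9.4) in frame 2.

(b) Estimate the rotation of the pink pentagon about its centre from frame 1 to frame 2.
27° clockwise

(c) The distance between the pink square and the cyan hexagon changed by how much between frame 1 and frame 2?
+2.0

Distance in frame 1: 3.5. Distance in frame 2: 5.5.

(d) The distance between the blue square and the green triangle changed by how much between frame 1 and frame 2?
-2.2

Distance in frame 1: 3.8. Distance in frame 2: 1.6.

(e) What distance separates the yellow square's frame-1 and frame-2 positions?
1.0

The yellow square moved from (2.9, 4.1) to (2.3, 4.9), a distance of √(0.6² + 0.8²) ≈ 1.0.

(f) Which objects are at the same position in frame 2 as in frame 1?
the pink pentagon, the brown circle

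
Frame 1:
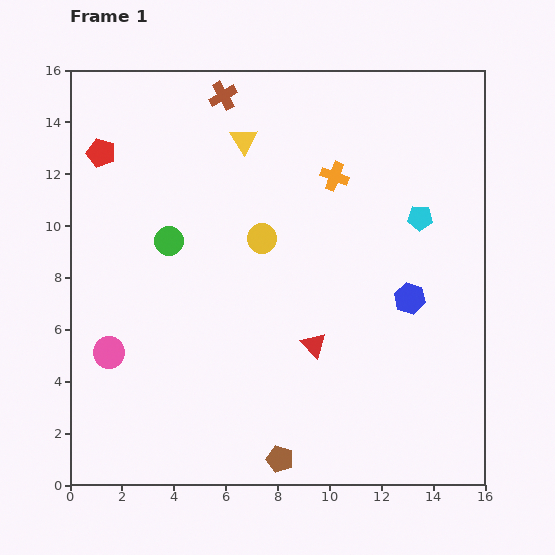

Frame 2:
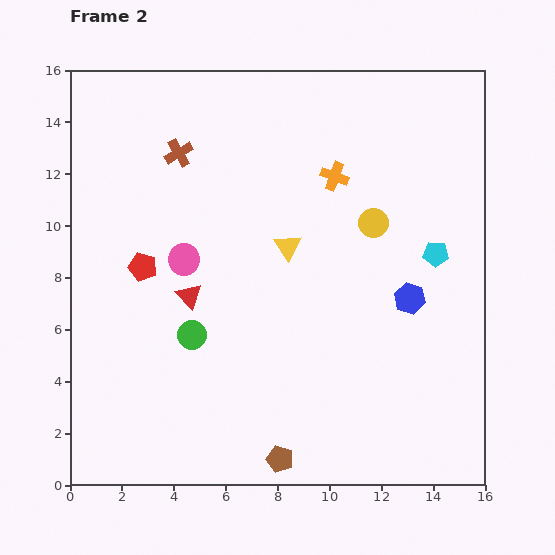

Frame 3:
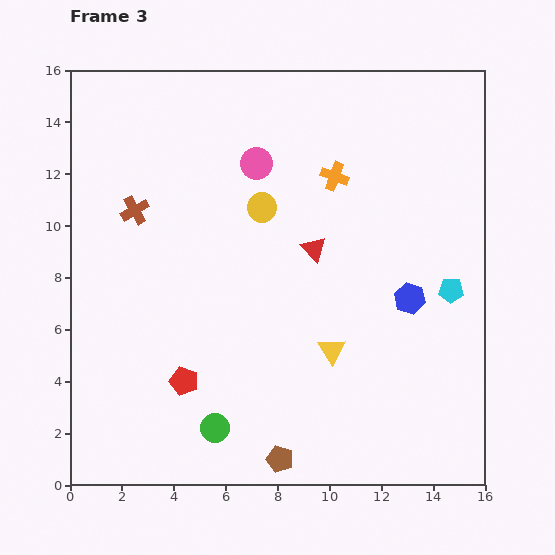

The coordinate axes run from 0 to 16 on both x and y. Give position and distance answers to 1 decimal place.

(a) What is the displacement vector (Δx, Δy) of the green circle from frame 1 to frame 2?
(0.9, -3.6)

The green circle was at (3.8, 9.4) in frame 1 and (4.7, 5.8) in frame 2.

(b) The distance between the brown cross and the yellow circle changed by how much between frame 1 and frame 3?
-0.8

Distance in frame 1: 5.7. Distance in frame 3: 4.9.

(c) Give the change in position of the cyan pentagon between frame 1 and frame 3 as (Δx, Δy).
(1.2, -2.8)

The cyan pentagon was at (13.5, 10.3) in frame 1 and (14.7, 7.5) in frame 3.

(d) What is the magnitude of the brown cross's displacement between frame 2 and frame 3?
2.8

The brown cross moved from (4.2, 12.8) to (2.5, 10.6), a distance of √(1.7² + 2.2²) ≈ 2.8.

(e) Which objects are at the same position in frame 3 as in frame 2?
the brown pentagon, the blue hexagon, the orange cross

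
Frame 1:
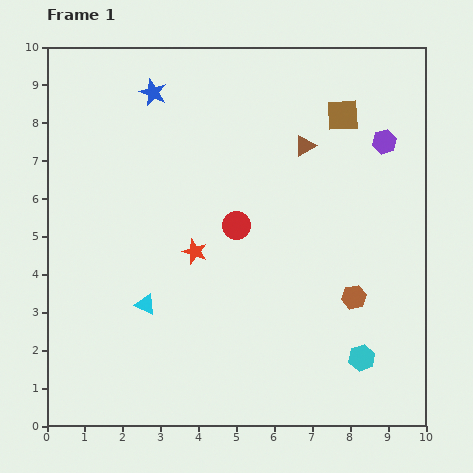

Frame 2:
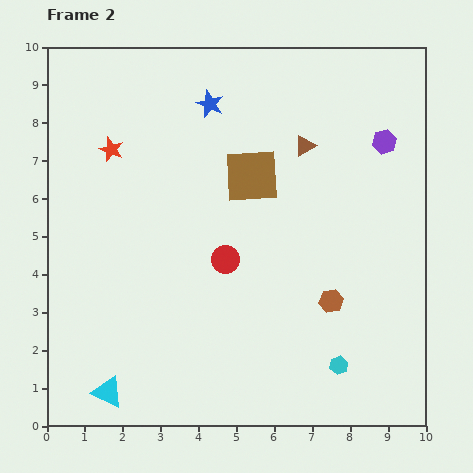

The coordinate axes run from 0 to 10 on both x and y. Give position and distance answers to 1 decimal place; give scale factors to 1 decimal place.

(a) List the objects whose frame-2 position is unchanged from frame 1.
the purple hexagon, the brown triangle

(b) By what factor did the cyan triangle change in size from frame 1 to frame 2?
1.5×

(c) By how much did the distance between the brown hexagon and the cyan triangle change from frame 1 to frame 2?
+0.9

Distance in frame 1: 5.5. Distance in frame 2: 6.4.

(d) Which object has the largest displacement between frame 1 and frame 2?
the red star

(moved 3.5; next 2.9)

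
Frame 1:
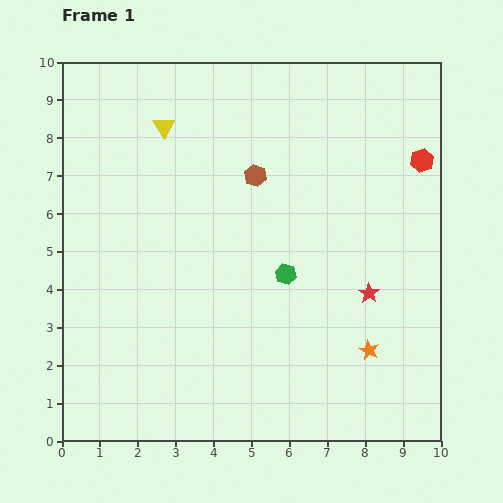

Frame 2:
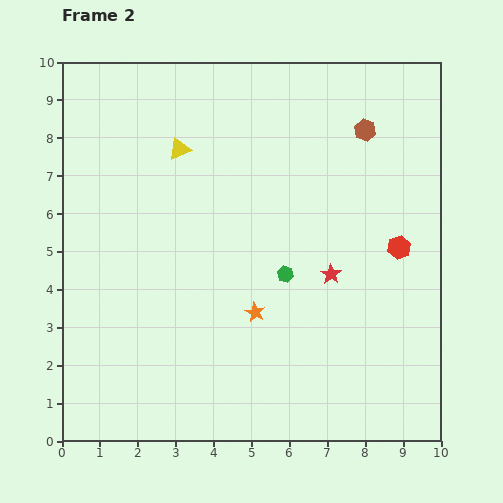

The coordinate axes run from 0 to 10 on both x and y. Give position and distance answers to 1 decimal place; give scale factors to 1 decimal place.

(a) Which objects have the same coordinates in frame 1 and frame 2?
the green hexagon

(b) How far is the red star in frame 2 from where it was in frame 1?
1.1

The red star moved from (8.1, 3.9) to (7.1, 4.4), a distance of √(1.0² + 0.5²) ≈ 1.1.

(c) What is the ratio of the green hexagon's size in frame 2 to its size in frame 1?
0.8×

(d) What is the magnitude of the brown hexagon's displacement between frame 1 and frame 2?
3.1

The brown hexagon moved from (5.1, 7.0) to (8.0, 8.2), a distance of √(2.9² + 1.2²) ≈ 3.1.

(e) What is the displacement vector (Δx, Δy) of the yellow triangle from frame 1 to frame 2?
(0.4, -0.6)

The yellow triangle was at (2.7, 8.3) in frame 1 and (3.1, 7.7) in frame 2.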